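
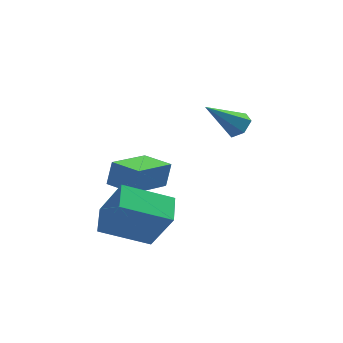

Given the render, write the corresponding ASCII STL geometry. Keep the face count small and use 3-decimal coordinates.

solid 
facet normal -0.443 0.295 -0.847
outer loop
vertex -0.593 -0.576 -1.021
vertex 1.279 -0.17 -1.858
vertex -0.535 -1.746 -1.459
endloop
endfacet
facet normal -0.896 -0.194 0.400
outer loop
vertex 0.341 -2.33 0.218
vertex -0.593 -0.576 -1.021
vertex -0.535 -1.746 -1.459
endloop
endfacet
facet normal -0.443 0.295 -0.847
outer loop
vertex -0.535 -1.746 -1.459
vertex 1.279 -0.17 -1.858
vertex 1.337 -1.34 -2.296
endloop
endfacet
facet normal 0.046 -0.936 -0.350
outer loop
vertex 1.337 -1.34 -2.296
vertex 0.341 -2.33 0.218
vertex -0.535 -1.746 -1.459
endloop
endfacet
facet normal -0.046 0.936 0.350
outer loop
vertex -0.593 -0.576 -1.021
vertex 2.155 -0.754 -0.181
vertex 1.279 -0.17 -1.858
endloop
endfacet
facet normal -0.896 -0.194 0.400
outer loop
vertex 0.283 -1.16 0.656
vertex -0.593 -0.576 -1.021
vertex 0.341 -2.33 0.218
endloop
endfacet
facet normal -0.046 0.936 0.350
outer loop
vertex 0.283 -1.16 0.656
vertex 2.155 -0.754 -0.181
vertex -0.593 -0.576 -1.021
endloop
endfacet
facet normal 0.896 0.194 -0.400
outer loop
vertex 1.279 -0.17 -1.858
vertex 2.155 -0.754 -0.181
vertex 1.337 -1.34 -2.296
endloop
endfacet
facet normal 0.046 -0.936 -0.350
outer loop
vertex 2.213 -1.924 -0.619
vertex 0.341 -2.33 0.218
vertex 1.337 -1.34 -2.296
endloop
endfacet
facet normal 0.896 0.194 -0.400
outer loop
vertex 1.337 -1.34 -2.296
vertex 2.155 -0.754 -0.181
vertex 2.213 -1.924 -0.619
endloop
endfacet
facet normal 0.443 -0.295 0.847
outer loop
vertex 2.213 -1.924 -0.619
vertex 0.283 -1.16 0.656
vertex 0.341 -2.33 0.218
endloop
endfacet
facet normal 0.443 -0.295 0.847
outer loop
vertex 2.155 -0.754 -0.181
vertex 0.283 -1.16 0.656
vertex 2.213 -1.924 -0.619
endloop
endfacet
facet normal 0.661 0.329 -0.674
outer loop
vertex 4.53 1.641 2.999
vertex 4.292 1.254 2.577
vertex 4.065 1.828 2.634
endloop
endfacet
facet normal -0.181 0.763 0.621
outer loop
vertex 4.53 1.641 2.999
vertex 4.065 1.828 2.634
vertex 3.108 0.666 3.783
endloop
endfacet
facet normal 0.662 0.329 -0.673
outer loop
vertex 4.065 1.828 2.634
vertex 4.292 1.254 2.577
vertex 3.828 1.441 2.212
endloop
endfacet
facet normal -0.808 0.584 -0.082
outer loop
vertex 4.065 1.828 2.634
vertex 3.828 1.441 2.212
vertex 3.108 0.666 3.783
endloop
endfacet
facet normal 0.662 0.329 -0.673
outer loop
vertex 3.828 1.441 2.212
vertex 4.292 1.254 2.577
vertex 4.055 0.867 2.155
endloop
endfacet
facet normal -0.817 -0.272 -0.509
outer loop
vertex 3.828 1.441 2.212
vertex 4.055 0.867 2.155
vertex 3.108 0.666 3.783
endloop
endfacet
facet normal 0.662 0.329 -0.673
outer loop
vertex 4.055 0.867 2.155
vertex 4.292 1.254 2.577
vertex 4.519 0.68 2.52
endloop
endfacet
facet normal -0.200 -0.952 -0.234
outer loop
vertex 4.055 0.867 2.155
vertex 4.519 0.68 2.52
vertex 3.108 0.666 3.783
endloop
endfacet
facet normal 0.661 0.329 -0.674
outer loop
vertex 4.519 0.68 2.52
vertex 4.292 1.254 2.577
vertex 4.757 1.067 2.942
endloop
endfacet
facet normal 0.427 -0.773 0.468
outer loop
vertex 4.519 0.68 2.52
vertex 4.757 1.067 2.942
vertex 3.108 0.666 3.783
endloop
endfacet
facet normal 0.661 0.329 -0.674
outer loop
vertex 4.757 1.067 2.942
vertex 4.292 1.254 2.577
vertex 4.53 1.641 2.999
endloop
endfacet
facet normal 0.437 0.084 0.896
outer loop
vertex 4.757 1.067 2.942
vertex 4.53 1.641 2.999
vertex 3.108 0.666 3.783
endloop
endfacet
facet normal -0.508 -0.823 0.255
outer loop
vertex 0.678 0.884 0.202
vertex -0.394 1.562 0.254
vertex 0.494 0.671 -0.851
endloop
endfacet
facet normal 0.845 -0.533 -0.040
outer loop
vertex 1.534 2.358 -1.374
vertex 0.678 0.884 0.202
vertex 0.494 0.671 -0.851
endloop
endfacet
facet normal -0.508 -0.823 0.256
outer loop
vertex 0.494 0.671 -0.851
vertex -0.394 1.562 0.254
vertex -0.579 1.349 -0.799
endloop
endfacet
facet normal -0.170 -0.195 -0.966
outer loop
vertex -0.579 1.349 -0.799
vertex 1.534 2.358 -1.374
vertex 0.494 0.671 -0.851
endloop
endfacet
facet normal 0.170 0.195 0.966
outer loop
vertex 0.678 0.884 0.202
vertex 0.646 3.249 -0.269
vertex -0.394 1.562 0.254
endloop
endfacet
facet normal 0.845 -0.534 -0.040
outer loop
vertex 1.719 2.571 -0.321
vertex 0.678 0.884 0.202
vertex 1.534 2.358 -1.374
endloop
endfacet
facet normal 0.170 0.195 0.966
outer loop
vertex 1.719 2.571 -0.321
vertex 0.646 3.249 -0.269
vertex 0.678 0.884 0.202
endloop
endfacet
facet normal -0.845 0.533 0.041
outer loop
vertex -0.394 1.562 0.254
vertex 0.646 3.249 -0.269
vertex -0.579 1.349 -0.799
endloop
endfacet
facet normal -0.170 -0.195 -0.966
outer loop
vertex 0.462 3.036 -1.322
vertex 1.534 2.358 -1.374
vertex -0.579 1.349 -0.799
endloop
endfacet
facet normal -0.845 0.534 0.040
outer loop
vertex -0.579 1.349 -0.799
vertex 0.646 3.249 -0.269
vertex 0.462 3.036 -1.322
endloop
endfacet
facet normal 0.508 0.823 -0.256
outer loop
vertex 0.462 3.036 -1.322
vertex 1.719 2.571 -0.321
vertex 1.534 2.358 -1.374
endloop
endfacet
facet normal 0.508 0.823 -0.255
outer loop
vertex 0.646 3.249 -0.269
vertex 1.719 2.571 -0.321
vertex 0.462 3.036 -1.322
endloop
endfacet

endsolid


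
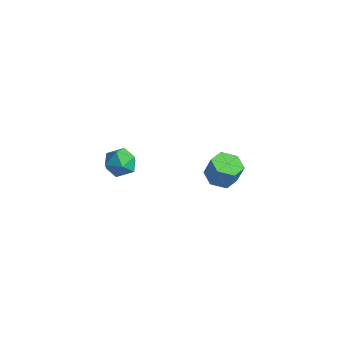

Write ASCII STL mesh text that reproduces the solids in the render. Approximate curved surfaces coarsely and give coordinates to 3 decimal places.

solid 
facet normal -0.407 0.912 -0.055
outer loop
vertex 1.116 -1.522 2.63
vertex 0.38 -1.859 2.496
vertex 0.626 -1.703 3.262
endloop
endfacet
facet normal 0.157 0.911 0.383
outer loop
vertex 1.116 -1.522 2.63
vertex 0.626 -1.703 3.262
vertex 1.43 -1.861 3.308
endloop
endfacet
facet normal 0.724 0.689 0.009
outer loop
vertex 1.116 -1.522 2.63
vertex 1.43 -1.861 3.308
vertex 1.68 -2.114 2.569
endloop
endfacet
facet normal 0.510 0.554 -0.658
outer loop
vertex 1.116 -1.522 2.63
vertex 1.68 -2.114 2.569
vertex 1.032 -2.113 2.067
endloop
endfacet
facet normal -0.190 0.691 -0.697
outer loop
vertex 1.116 -1.522 2.63
vertex 1.032 -2.113 2.067
vertex 0.38 -1.859 2.496
endloop
endfacet
facet normal 0.034 0.436 0.899
outer loop
vertex 1.43 -1.861 3.308
vertex 0.626 -1.703 3.262
vertex 0.888 -2.407 3.593
endloop
endfacet
facet normal -0.879 0.436 0.194
outer loop
vertex 0.626 -1.703 3.262
vertex 0.38 -1.859 2.496
vertex 0.24 -2.406 3.091
endloop
endfacet
facet normal -0.526 0.080 -0.847
outer loop
vertex 0.38 -1.859 2.496
vertex 1.032 -2.113 2.067
vertex 0.49 -2.659 2.352
endloop
endfacet
facet normal 0.606 -0.142 -0.783
outer loop
vertex 1.032 -2.113 2.067
vertex 1.68 -2.114 2.569
vertex 1.294 -2.817 2.398
endloop
endfacet
facet normal 0.952 0.078 0.296
outer loop
vertex 1.68 -2.114 2.569
vertex 1.43 -1.861 3.308
vertex 1.54 -2.661 3.164
endloop
endfacet
facet normal -0.510 -0.554 0.658
outer loop
vertex 0.804 -2.998 3.03
vertex 0.888 -2.407 3.593
vertex 0.24 -2.406 3.091
endloop
endfacet
facet normal -0.724 -0.689 -0.009
outer loop
vertex 0.804 -2.998 3.03
vertex 0.24 -2.406 3.091
vertex 0.49 -2.659 2.352
endloop
endfacet
facet normal -0.157 -0.911 -0.383
outer loop
vertex 0.804 -2.998 3.03
vertex 0.49 -2.659 2.352
vertex 1.294 -2.817 2.398
endloop
endfacet
facet normal 0.407 -0.912 0.055
outer loop
vertex 0.804 -2.998 3.03
vertex 1.294 -2.817 2.398
vertex 1.54 -2.661 3.164
endloop
endfacet
facet normal 0.190 -0.691 0.697
outer loop
vertex 0.804 -2.998 3.03
vertex 1.54 -2.661 3.164
vertex 0.888 -2.407 3.593
endloop
endfacet
facet normal -0.606 0.142 0.783
outer loop
vertex 0.24 -2.406 3.091
vertex 0.888 -2.407 3.593
vertex 0.626 -1.703 3.262
endloop
endfacet
facet normal -0.952 -0.078 -0.296
outer loop
vertex 0.49 -2.659 2.352
vertex 0.24 -2.406 3.091
vertex 0.38 -1.859 2.496
endloop
endfacet
facet normal -0.034 -0.436 -0.899
outer loop
vertex 1.294 -2.817 2.398
vertex 0.49 -2.659 2.352
vertex 1.032 -2.113 2.067
endloop
endfacet
facet normal 0.879 -0.436 -0.194
outer loop
vertex 1.54 -2.661 3.164
vertex 1.294 -2.817 2.398
vertex 1.68 -2.114 2.569
endloop
endfacet
facet normal 0.526 -0.080 0.847
outer loop
vertex 0.888 -2.407 3.593
vertex 1.54 -2.661 3.164
vertex 1.43 -1.861 3.308
endloop
endfacet
facet normal -0.298 -0.104 -0.949
outer loop
vertex 2.066 3.264 -1.916
vertex 1.338 3.559 -1.72
vertex 1.927 4.061 -1.96
endloop
endfacet
facet normal 0.939 0.147 -0.310
outer loop
vertex 2.066 3.264 -1.916
vertex 1.927 4.061 -1.96
vertex 2.411 3.385 -0.815
endloop
endfacet
facet normal 0.939 0.147 -0.310
outer loop
vertex 2.411 3.385 -0.815
vertex 1.927 4.061 -1.96
vertex 2.272 4.182 -0.859
endloop
endfacet
facet normal 0.296 0.104 0.949
outer loop
vertex 2.411 3.385 -0.815
vertex 2.272 4.182 -0.859
vertex 1.682 3.681 -0.62
endloop
endfacet
facet normal -0.297 -0.106 -0.949
outer loop
vertex 1.927 4.061 -1.96
vertex 1.338 3.559 -1.72
vertex 1.198 4.356 -1.765
endloop
endfacet
facet normal 0.320 0.925 -0.202
outer loop
vertex 1.927 4.061 -1.96
vertex 1.198 4.356 -1.765
vertex 2.272 4.182 -0.859
endloop
endfacet
facet normal 0.320 0.925 -0.202
outer loop
vertex 2.272 4.182 -0.859
vertex 1.198 4.356 -1.765
vertex 1.543 4.477 -0.664
endloop
endfacet
facet normal 0.296 0.104 0.949
outer loop
vertex 2.272 4.182 -0.859
vertex 1.543 4.477 -0.664
vertex 1.682 3.681 -0.62
endloop
endfacet
facet normal -0.297 -0.106 -0.949
outer loop
vertex 1.198 4.356 -1.765
vertex 1.338 3.559 -1.72
vertex 0.609 3.855 -1.525
endloop
endfacet
facet normal -0.618 0.779 0.108
outer loop
vertex 1.198 4.356 -1.765
vertex 0.609 3.855 -1.525
vertex 1.543 4.477 -0.664
endloop
endfacet
facet normal -0.618 0.779 0.108
outer loop
vertex 1.543 4.477 -0.664
vertex 0.609 3.855 -1.525
vertex 0.954 3.976 -0.424
endloop
endfacet
facet normal 0.298 0.104 0.949
outer loop
vertex 1.543 4.477 -0.664
vertex 0.954 3.976 -0.424
vertex 1.682 3.681 -0.62
endloop
endfacet
facet normal -0.296 -0.104 -0.949
outer loop
vertex 0.609 3.855 -1.525
vertex 1.338 3.559 -1.72
vertex 0.748 3.058 -1.481
endloop
endfacet
facet normal -0.939 -0.147 0.310
outer loop
vertex 0.609 3.855 -1.525
vertex 0.748 3.058 -1.481
vertex 0.954 3.976 -0.424
endloop
endfacet
facet normal -0.939 -0.147 0.310
outer loop
vertex 0.954 3.976 -0.424
vertex 0.748 3.058 -1.481
vertex 1.093 3.179 -0.38
endloop
endfacet
facet normal 0.298 0.104 0.949
outer loop
vertex 0.954 3.976 -0.424
vertex 1.093 3.179 -0.38
vertex 1.682 3.681 -0.62
endloop
endfacet
facet normal -0.296 -0.104 -0.949
outer loop
vertex 0.748 3.058 -1.481
vertex 1.338 3.559 -1.72
vertex 1.477 2.763 -1.676
endloop
endfacet
facet normal -0.320 -0.925 0.202
outer loop
vertex 0.748 3.058 -1.481
vertex 1.477 2.763 -1.676
vertex 1.093 3.179 -0.38
endloop
endfacet
facet normal -0.320 -0.925 0.202
outer loop
vertex 1.093 3.179 -0.38
vertex 1.477 2.763 -1.676
vertex 1.822 2.884 -0.575
endloop
endfacet
facet normal 0.297 0.106 0.949
outer loop
vertex 1.093 3.179 -0.38
vertex 1.822 2.884 -0.575
vertex 1.682 3.681 -0.62
endloop
endfacet
facet normal -0.298 -0.104 -0.949
outer loop
vertex 1.477 2.763 -1.676
vertex 1.338 3.559 -1.72
vertex 2.066 3.264 -1.916
endloop
endfacet
facet normal 0.618 -0.779 -0.108
outer loop
vertex 1.477 2.763 -1.676
vertex 2.066 3.264 -1.916
vertex 1.822 2.884 -0.575
endloop
endfacet
facet normal 0.618 -0.779 -0.108
outer loop
vertex 1.822 2.884 -0.575
vertex 2.066 3.264 -1.916
vertex 2.411 3.385 -0.815
endloop
endfacet
facet normal 0.297 0.106 0.949
outer loop
vertex 1.822 2.884 -0.575
vertex 2.411 3.385 -0.815
vertex 1.682 3.681 -0.62
endloop
endfacet

endsolid


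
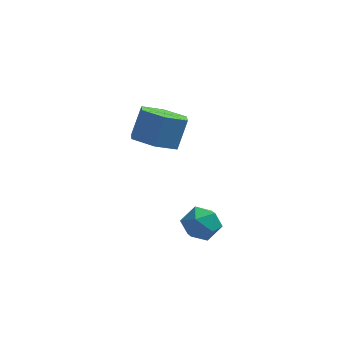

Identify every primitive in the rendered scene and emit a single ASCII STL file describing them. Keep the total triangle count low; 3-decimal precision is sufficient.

solid 
facet normal -0.218 0.894 0.391
outer loop
vertex -1.53 -3.07 -3.619
vertex -1.326 -3.355 -2.854
vertex -0.74 -2.999 -3.341
endloop
endfacet
facet normal 0.013 0.960 -0.281
outer loop
vertex -1.53 -3.07 -3.619
vertex -0.74 -2.999 -3.341
vertex -0.886 -3.23 -4.136
endloop
endfacet
facet normal -0.419 0.577 -0.701
outer loop
vertex -1.53 -3.07 -3.619
vertex -0.886 -3.23 -4.136
vertex -1.564 -3.729 -4.141
endloop
endfacet
facet normal -0.917 0.276 -0.288
outer loop
vertex -1.53 -3.07 -3.619
vertex -1.564 -3.729 -4.141
vertex -1.836 -3.806 -3.349
endloop
endfacet
facet normal -0.792 0.471 0.387
outer loop
vertex -1.53 -3.07 -3.619
vertex -1.836 -3.806 -3.349
vertex -1.326 -3.355 -2.854
endloop
endfacet
facet normal 0.666 0.675 -0.318
outer loop
vertex -0.886 -3.23 -4.136
vertex -0.74 -2.999 -3.341
vertex -0.284 -3.614 -3.691
endloop
endfacet
facet normal 0.293 0.569 0.768
outer loop
vertex -0.74 -2.999 -3.341
vertex -1.326 -3.355 -2.854
vertex -0.556 -3.691 -2.899
endloop
endfacet
facet normal -0.637 -0.116 0.762
outer loop
vertex -1.326 -3.355 -2.854
vertex -1.836 -3.806 -3.349
vertex -1.234 -4.19 -2.904
endloop
endfacet
facet normal -0.838 -0.434 -0.330
outer loop
vertex -1.836 -3.806 -3.349
vertex -1.564 -3.729 -4.141
vertex -1.38 -4.421 -3.699
endloop
endfacet
facet normal -0.034 0.056 -0.998
outer loop
vertex -1.564 -3.729 -4.141
vertex -0.886 -3.23 -4.136
vertex -0.794 -4.065 -4.186
endloop
endfacet
facet normal 0.917 -0.276 0.288
outer loop
vertex -0.59 -4.35 -3.421
vertex -0.284 -3.614 -3.691
vertex -0.556 -3.691 -2.899
endloop
endfacet
facet normal 0.419 -0.577 0.701
outer loop
vertex -0.59 -4.35 -3.421
vertex -0.556 -3.691 -2.899
vertex -1.234 -4.19 -2.904
endloop
endfacet
facet normal -0.013 -0.960 0.281
outer loop
vertex -0.59 -4.35 -3.421
vertex -1.234 -4.19 -2.904
vertex -1.38 -4.421 -3.699
endloop
endfacet
facet normal 0.218 -0.894 -0.391
outer loop
vertex -0.59 -4.35 -3.421
vertex -1.38 -4.421 -3.699
vertex -0.794 -4.065 -4.186
endloop
endfacet
facet normal 0.792 -0.471 -0.387
outer loop
vertex -0.59 -4.35 -3.421
vertex -0.794 -4.065 -4.186
vertex -0.284 -3.614 -3.691
endloop
endfacet
facet normal 0.838 0.434 0.330
outer loop
vertex -0.556 -3.691 -2.899
vertex -0.284 -3.614 -3.691
vertex -0.74 -2.999 -3.341
endloop
endfacet
facet normal 0.034 -0.056 0.998
outer loop
vertex -1.234 -4.19 -2.904
vertex -0.556 -3.691 -2.899
vertex -1.326 -3.355 -2.854
endloop
endfacet
facet normal -0.666 -0.675 0.318
outer loop
vertex -1.38 -4.421 -3.699
vertex -1.234 -4.19 -2.904
vertex -1.836 -3.806 -3.349
endloop
endfacet
facet normal -0.293 -0.569 -0.768
outer loop
vertex -0.794 -4.065 -4.186
vertex -1.38 -4.421 -3.699
vertex -1.564 -3.729 -4.141
endloop
endfacet
facet normal 0.637 0.116 -0.762
outer loop
vertex -0.284 -3.614 -3.691
vertex -0.794 -4.065 -4.186
vertex -0.886 -3.23 -4.136
endloop
endfacet
facet normal -0.234 -0.445 -0.864
outer loop
vertex -2.459 0.833 -2.578
vertex -3.278 0.352 -2.108
vertex -3.411 1.301 -2.561
endloop
endfacet
facet normal 0.374 0.779 -0.503
outer loop
vertex -2.459 0.833 -2.578
vertex -3.411 1.301 -2.561
vertex -2.124 1.47 -1.343
endloop
endfacet
facet normal 0.373 0.780 -0.503
outer loop
vertex -2.124 1.47 -1.343
vertex -3.411 1.301 -2.561
vertex -3.075 1.937 -1.325
endloop
endfacet
facet normal 0.235 0.445 0.864
outer loop
vertex -2.124 1.47 -1.343
vertex -3.075 1.937 -1.325
vertex -2.942 0.988 -0.872
endloop
endfacet
facet normal -0.235 -0.445 -0.864
outer loop
vertex -3.411 1.301 -2.561
vertex -3.278 0.352 -2.108
vertex -4.229 0.819 -2.09
endloop
endfacet
facet normal -0.591 0.771 -0.236
outer loop
vertex -3.411 1.301 -2.561
vertex -4.229 0.819 -2.09
vertex -3.075 1.937 -1.325
endloop
endfacet
facet normal -0.590 0.772 -0.238
outer loop
vertex -3.075 1.937 -1.325
vertex -4.229 0.819 -2.09
vertex -3.894 1.456 -0.855
endloop
endfacet
facet normal 0.234 0.445 0.864
outer loop
vertex -3.075 1.937 -1.325
vertex -3.894 1.456 -0.855
vertex -2.942 0.988 -0.872
endloop
endfacet
facet normal -0.235 -0.445 -0.864
outer loop
vertex -4.229 0.819 -2.09
vertex -3.278 0.352 -2.108
vertex -4.096 -0.13 -1.637
endloop
endfacet
facet normal -0.964 -0.008 0.266
outer loop
vertex -4.229 0.819 -2.09
vertex -4.096 -0.13 -1.637
vertex -3.894 1.456 -0.855
endloop
endfacet
facet normal -0.964 -0.008 0.266
outer loop
vertex -3.894 1.456 -0.855
vertex -4.096 -0.13 -1.637
vertex -3.761 0.507 -0.402
endloop
endfacet
facet normal 0.234 0.445 0.864
outer loop
vertex -3.894 1.456 -0.855
vertex -3.761 0.507 -0.402
vertex -2.942 0.988 -0.872
endloop
endfacet
facet normal -0.235 -0.445 -0.864
outer loop
vertex -4.096 -0.13 -1.637
vertex -3.278 0.352 -2.108
vertex -3.145 -0.597 -1.655
endloop
endfacet
facet normal -0.373 -0.779 0.503
outer loop
vertex -4.096 -0.13 -1.637
vertex -3.145 -0.597 -1.655
vertex -3.761 0.507 -0.402
endloop
endfacet
facet normal -0.374 -0.779 0.503
outer loop
vertex -3.761 0.507 -0.402
vertex -3.145 -0.597 -1.655
vertex -2.809 0.039 -0.419
endloop
endfacet
facet normal 0.234 0.445 0.864
outer loop
vertex -3.761 0.507 -0.402
vertex -2.809 0.039 -0.419
vertex -2.942 0.988 -0.872
endloop
endfacet
facet normal -0.234 -0.445 -0.864
outer loop
vertex -3.145 -0.597 -1.655
vertex -3.278 0.352 -2.108
vertex -2.326 -0.116 -2.125
endloop
endfacet
facet normal 0.590 -0.772 0.237
outer loop
vertex -3.145 -0.597 -1.655
vertex -2.326 -0.116 -2.125
vertex -2.809 0.039 -0.419
endloop
endfacet
facet normal 0.591 -0.771 0.237
outer loop
vertex -2.809 0.039 -0.419
vertex -2.326 -0.116 -2.125
vertex -1.991 0.521 -0.89
endloop
endfacet
facet normal 0.235 0.445 0.864
outer loop
vertex -2.809 0.039 -0.419
vertex -1.991 0.521 -0.89
vertex -2.942 0.988 -0.872
endloop
endfacet
facet normal -0.234 -0.445 -0.864
outer loop
vertex -2.326 -0.116 -2.125
vertex -3.278 0.352 -2.108
vertex -2.459 0.833 -2.578
endloop
endfacet
facet normal 0.964 0.008 -0.266
outer loop
vertex -2.326 -0.116 -2.125
vertex -2.459 0.833 -2.578
vertex -1.991 0.521 -0.89
endloop
endfacet
facet normal 0.964 0.008 -0.266
outer loop
vertex -1.991 0.521 -0.89
vertex -2.459 0.833 -2.578
vertex -2.124 1.47 -1.343
endloop
endfacet
facet normal 0.235 0.445 0.864
outer loop
vertex -1.991 0.521 -0.89
vertex -2.124 1.47 -1.343
vertex -2.942 0.988 -0.872
endloop
endfacet

endsolid


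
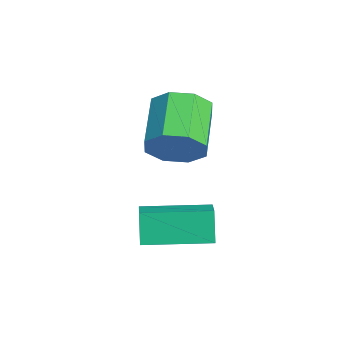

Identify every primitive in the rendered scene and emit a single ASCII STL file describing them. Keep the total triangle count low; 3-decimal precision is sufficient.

solid 
facet normal -0.912 0.121 -0.391
outer loop
vertex 1.143 2.29 -1.299
vertex 1.394 4.294 -1.267
vertex 1.568 2.252 -2.302
endloop
endfacet
facet normal -0.124 -0.992 -0.015
outer loop
vertex 2.526 2.126 -1.893
vertex 1.143 2.29 -1.299
vertex 1.568 2.252 -2.302
endloop
endfacet
facet normal -0.913 0.120 -0.390
outer loop
vertex 1.568 2.252 -2.302
vertex 1.394 4.294 -1.267
vertex 1.818 4.257 -2.271
endloop
endfacet
facet normal 0.389 -0.034 -0.921
outer loop
vertex 1.818 4.257 -2.271
vertex 2.526 2.126 -1.893
vertex 1.568 2.252 -2.302
endloop
endfacet
facet normal -0.389 0.034 0.921
outer loop
vertex 1.143 2.29 -1.299
vertex 2.352 4.168 -0.858
vertex 1.394 4.294 -1.267
endloop
endfacet
facet normal -0.125 -0.992 -0.016
outer loop
vertex 2.102 2.163 -0.889
vertex 1.143 2.29 -1.299
vertex 2.526 2.126 -1.893
endloop
endfacet
facet normal -0.389 0.034 0.921
outer loop
vertex 2.102 2.163 -0.889
vertex 2.352 4.168 -0.858
vertex 1.143 2.29 -1.299
endloop
endfacet
facet normal 0.124 0.992 0.016
outer loop
vertex 1.394 4.294 -1.267
vertex 2.352 4.168 -0.858
vertex 1.818 4.257 -2.271
endloop
endfacet
facet normal 0.389 -0.034 -0.921
outer loop
vertex 2.777 4.13 -1.861
vertex 2.526 2.126 -1.893
vertex 1.818 4.257 -2.271
endloop
endfacet
facet normal 0.125 0.992 0.015
outer loop
vertex 1.818 4.257 -2.271
vertex 2.352 4.168 -0.858
vertex 2.777 4.13 -1.861
endloop
endfacet
facet normal 0.913 -0.121 0.390
outer loop
vertex 2.777 4.13 -1.861
vertex 2.102 2.163 -0.889
vertex 2.526 2.126 -1.893
endloop
endfacet
facet normal 0.912 -0.120 0.391
outer loop
vertex 2.352 4.168 -0.858
vertex 2.102 2.163 -0.889
vertex 2.777 4.13 -1.861
endloop
endfacet
facet normal 0.858 -0.236 -0.455
outer loop
vertex 1.145 2.951 1.505
vertex 0.847 3.355 0.734
vertex 1.316 3.633 1.474
endloop
endfacet
facet normal 0.452 -0.073 0.889
outer loop
vertex 1.145 2.951 1.505
vertex 1.316 3.633 1.474
vertex -0.348 3.362 2.297
endloop
endfacet
facet normal 0.452 -0.074 0.889
outer loop
vertex -0.348 3.362 2.297
vertex 1.316 3.633 1.474
vertex -0.177 4.044 2.267
endloop
endfacet
facet normal -0.858 0.235 0.456
outer loop
vertex -0.348 3.362 2.297
vertex -0.177 4.044 2.267
vertex -0.647 3.765 1.526
endloop
endfacet
facet normal 0.858 -0.237 -0.455
outer loop
vertex 1.316 3.633 1.474
vertex 0.847 3.355 0.734
vertex 1.213 4.152 1.009
endloop
endfacet
facet normal 0.492 0.633 0.598
outer loop
vertex 1.316 3.633 1.474
vertex 1.213 4.152 1.009
vertex -0.177 4.044 2.267
endloop
endfacet
facet normal 0.491 0.634 0.597
outer loop
vertex -0.177 4.044 2.267
vertex 1.213 4.152 1.009
vertex -0.281 4.563 1.802
endloop
endfacet
facet normal -0.858 0.236 0.456
outer loop
vertex -0.177 4.044 2.267
vertex -0.281 4.563 1.802
vertex -0.647 3.765 1.526
endloop
endfacet
facet normal 0.858 -0.236 -0.457
outer loop
vertex 1.213 4.152 1.009
vertex 0.847 3.355 0.734
vertex 0.894 4.204 0.383
endloop
endfacet
facet normal 0.243 0.969 -0.044
outer loop
vertex 1.213 4.152 1.009
vertex 0.894 4.204 0.383
vertex -0.281 4.563 1.802
endloop
endfacet
facet normal 0.244 0.969 -0.043
outer loop
vertex -0.281 4.563 1.802
vertex 0.894 4.204 0.383
vertex -0.599 4.615 1.176
endloop
endfacet
facet normal -0.858 0.236 0.456
outer loop
vertex -0.281 4.563 1.802
vertex -0.599 4.615 1.176
vertex -0.647 3.765 1.526
endloop
endfacet
facet normal 0.858 -0.236 -0.456
outer loop
vertex 0.894 4.204 0.383
vertex 0.847 3.355 0.734
vertex 0.548 3.758 -0.037
endloop
endfacet
facet normal -0.148 0.736 -0.660
outer loop
vertex 0.894 4.204 0.383
vertex 0.548 3.758 -0.037
vertex -0.599 4.615 1.176
endloop
endfacet
facet normal -0.147 0.737 -0.660
outer loop
vertex -0.599 4.615 1.176
vertex 0.548 3.758 -0.037
vertex -0.945 4.169 0.755
endloop
endfacet
facet normal -0.858 0.236 0.455
outer loop
vertex -0.599 4.615 1.176
vertex -0.945 4.169 0.755
vertex -0.647 3.765 1.526
endloop
endfacet
facet normal 0.858 -0.235 -0.456
outer loop
vertex 0.548 3.758 -0.037
vertex 0.847 3.355 0.734
vertex 0.377 3.076 -0.007
endloop
endfacet
facet normal -0.451 0.074 -0.889
outer loop
vertex 0.548 3.758 -0.037
vertex 0.377 3.076 -0.007
vertex -0.945 4.169 0.755
endloop
endfacet
facet normal -0.452 0.073 -0.889
outer loop
vertex -0.945 4.169 0.755
vertex 0.377 3.076 -0.007
vertex -1.116 3.487 0.786
endloop
endfacet
facet normal -0.858 0.236 0.455
outer loop
vertex -0.945 4.169 0.755
vertex -1.116 3.487 0.786
vertex -0.647 3.765 1.526
endloop
endfacet
facet normal 0.858 -0.236 -0.456
outer loop
vertex 0.377 3.076 -0.007
vertex 0.847 3.355 0.734
vertex 0.481 2.557 0.458
endloop
endfacet
facet normal -0.492 -0.634 -0.597
outer loop
vertex 0.377 3.076 -0.007
vertex 0.481 2.557 0.458
vertex -1.116 3.487 0.786
endloop
endfacet
facet normal -0.492 -0.633 -0.598
outer loop
vertex -1.116 3.487 0.786
vertex 0.481 2.557 0.458
vertex -1.013 2.968 1.251
endloop
endfacet
facet normal -0.858 0.237 0.455
outer loop
vertex -1.116 3.487 0.786
vertex -1.013 2.968 1.251
vertex -0.647 3.765 1.526
endloop
endfacet
facet normal 0.858 -0.236 -0.456
outer loop
vertex 0.481 2.557 0.458
vertex 0.847 3.355 0.734
vertex 0.799 2.505 1.084
endloop
endfacet
facet normal -0.244 -0.969 0.043
outer loop
vertex 0.481 2.557 0.458
vertex 0.799 2.505 1.084
vertex -1.013 2.968 1.251
endloop
endfacet
facet normal -0.244 -0.969 0.044
outer loop
vertex -1.013 2.968 1.251
vertex 0.799 2.505 1.084
vertex -0.694 2.916 1.877
endloop
endfacet
facet normal -0.858 0.236 0.457
outer loop
vertex -1.013 2.968 1.251
vertex -0.694 2.916 1.877
vertex -0.647 3.765 1.526
endloop
endfacet
facet normal 0.858 -0.236 -0.455
outer loop
vertex 0.799 2.505 1.084
vertex 0.847 3.355 0.734
vertex 1.145 2.951 1.505
endloop
endfacet
facet normal 0.147 -0.737 0.660
outer loop
vertex 0.799 2.505 1.084
vertex 1.145 2.951 1.505
vertex -0.694 2.916 1.877
endloop
endfacet
facet normal 0.148 -0.736 0.660
outer loop
vertex -0.694 2.916 1.877
vertex 1.145 2.951 1.505
vertex -0.348 3.362 2.297
endloop
endfacet
facet normal -0.858 0.236 0.456
outer loop
vertex -0.694 2.916 1.877
vertex -0.348 3.362 2.297
vertex -0.647 3.765 1.526
endloop
endfacet

endsolid


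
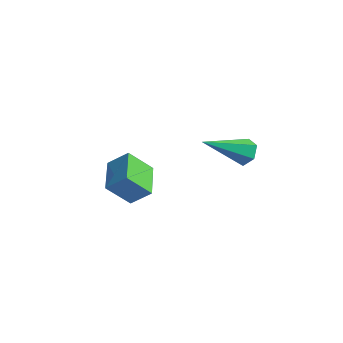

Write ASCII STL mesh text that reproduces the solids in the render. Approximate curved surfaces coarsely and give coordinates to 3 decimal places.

solid 
facet normal -0.658 -0.429 -0.619
outer loop
vertex -0.192 -1.554 2.032
vertex -1.29 -0.629 2.558
vertex 0.099 -0.695 1.128
endloop
endfacet
facet normal 0.718 -0.605 -0.344
outer loop
vertex 0.75 -0.271 1.742
vertex -0.192 -1.554 2.032
vertex 0.099 -0.695 1.128
endloop
endfacet
facet normal -0.658 -0.428 -0.619
outer loop
vertex 0.099 -0.695 1.128
vertex -1.29 -0.629 2.558
vertex -0.999 0.23 1.655
endloop
endfacet
facet normal 0.227 0.672 -0.705
outer loop
vertex -0.999 0.23 1.655
vertex 0.75 -0.271 1.742
vertex 0.099 -0.695 1.128
endloop
endfacet
facet normal -0.228 -0.671 0.705
outer loop
vertex -0.192 -1.554 2.032
vertex -0.639 -0.205 3.172
vertex -1.29 -0.629 2.558
endloop
endfacet
facet normal 0.718 -0.605 -0.344
outer loop
vertex 0.459 -1.13 2.645
vertex -0.192 -1.554 2.032
vertex 0.75 -0.271 1.742
endloop
endfacet
facet normal -0.227 -0.671 0.705
outer loop
vertex 0.459 -1.13 2.645
vertex -0.639 -0.205 3.172
vertex -0.192 -1.554 2.032
endloop
endfacet
facet normal -0.718 0.605 0.344
outer loop
vertex -1.29 -0.629 2.558
vertex -0.639 -0.205 3.172
vertex -0.999 0.23 1.655
endloop
endfacet
facet normal 0.227 0.671 -0.706
outer loop
vertex -0.348 0.654 2.268
vertex 0.75 -0.271 1.742
vertex -0.999 0.23 1.655
endloop
endfacet
facet normal -0.718 0.605 0.344
outer loop
vertex -0.999 0.23 1.655
vertex -0.639 -0.205 3.172
vertex -0.348 0.654 2.268
endloop
endfacet
facet normal 0.658 0.428 0.620
outer loop
vertex -0.348 0.654 2.268
vertex 0.459 -1.13 2.645
vertex 0.75 -0.271 1.742
endloop
endfacet
facet normal 0.658 0.429 0.619
outer loop
vertex -0.639 -0.205 3.172
vertex 0.459 -1.13 2.645
vertex -0.348 0.654 2.268
endloop
endfacet
facet normal 0.166 0.874 -0.456
outer loop
vertex 0.918 3.718 1.927
vertex 0.717 4.024 2.44
vertex 1.327 3.877 2.38
endloop
endfacet
facet normal 0.674 -0.628 -0.389
outer loop
vertex 0.918 3.718 1.927
vertex 1.327 3.877 2.38
vertex 0.383 2.256 3.36
endloop
endfacet
facet normal 0.166 0.875 -0.455
outer loop
vertex 1.327 3.877 2.38
vertex 0.717 4.024 2.44
vertex 1.125 4.182 2.893
endloop
endfacet
facet normal 0.857 -0.217 0.467
outer loop
vertex 1.327 3.877 2.38
vertex 1.125 4.182 2.893
vertex 0.383 2.256 3.36
endloop
endfacet
facet normal 0.166 0.875 -0.455
outer loop
vertex 1.125 4.182 2.893
vertex 0.717 4.024 2.44
vertex 0.516 4.329 2.953
endloop
endfacet
facet normal 0.140 0.182 0.973
outer loop
vertex 1.125 4.182 2.893
vertex 0.516 4.329 2.953
vertex 0.383 2.256 3.36
endloop
endfacet
facet normal 0.164 0.875 -0.456
outer loop
vertex 0.516 4.329 2.953
vertex 0.717 4.024 2.44
vertex 0.107 4.17 2.501
endloop
endfacet
facet normal -0.760 0.172 0.627
outer loop
vertex 0.516 4.329 2.953
vertex 0.107 4.17 2.501
vertex 0.383 2.256 3.36
endloop
endfacet
facet normal 0.164 0.875 -0.455
outer loop
vertex 0.107 4.17 2.501
vertex 0.717 4.024 2.44
vertex 0.308 3.865 1.987
endloop
endfacet
facet normal -0.944 -0.238 -0.228
outer loop
vertex 0.107 4.17 2.501
vertex 0.308 3.865 1.987
vertex 0.383 2.256 3.36
endloop
endfacet
facet normal 0.166 0.874 -0.456
outer loop
vertex 0.308 3.865 1.987
vertex 0.717 4.024 2.44
vertex 0.918 3.718 1.927
endloop
endfacet
facet normal -0.226 -0.638 -0.736
outer loop
vertex 0.308 3.865 1.987
vertex 0.918 3.718 1.927
vertex 0.383 2.256 3.36
endloop
endfacet

endsolid


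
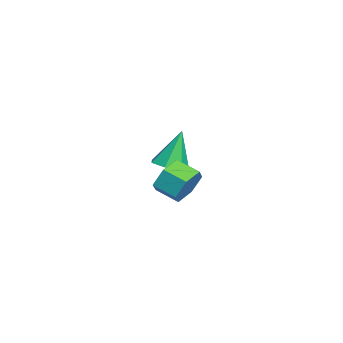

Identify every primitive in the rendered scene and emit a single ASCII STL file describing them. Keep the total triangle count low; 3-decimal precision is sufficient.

solid 
facet normal 0.461 0.800 -0.384
outer loop
vertex 3.784 3.876 0.235
vertex 3.132 3.98 -0.332
vertex 3.1 4.371 0.445
endloop
endfacet
facet normal 0.411 0.190 0.891
outer loop
vertex 3.784 3.876 0.235
vertex 3.1 4.371 0.445
vertex 3.3 3.036 0.638
endloop
endfacet
facet normal 0.411 0.190 0.891
outer loop
vertex 3.3 3.036 0.638
vertex 3.1 4.371 0.445
vertex 2.616 3.531 0.848
endloop
endfacet
facet normal -0.461 -0.800 0.384
outer loop
vertex 3.3 3.036 0.638
vertex 2.616 3.531 0.848
vertex 2.648 3.14 0.072
endloop
endfacet
facet normal 0.461 0.800 -0.384
outer loop
vertex 3.1 4.371 0.445
vertex 3.132 3.98 -0.332
vertex 2.448 4.475 -0.122
endloop
endfacet
facet normal -0.475 0.588 0.654
outer loop
vertex 3.1 4.371 0.445
vertex 2.448 4.475 -0.122
vertex 2.616 3.531 0.848
endloop
endfacet
facet normal -0.475 0.588 0.655
outer loop
vertex 2.616 3.531 0.848
vertex 2.448 4.475 -0.122
vertex 1.964 3.635 0.282
endloop
endfacet
facet normal -0.461 -0.800 0.384
outer loop
vertex 2.616 3.531 0.848
vertex 1.964 3.635 0.282
vertex 2.648 3.14 0.072
endloop
endfacet
facet normal 0.461 0.800 -0.384
outer loop
vertex 2.448 4.475 -0.122
vertex 3.132 3.98 -0.332
vertex 2.48 4.084 -0.898
endloop
endfacet
facet normal -0.887 0.397 -0.237
outer loop
vertex 2.448 4.475 -0.122
vertex 2.48 4.084 -0.898
vertex 1.964 3.635 0.282
endloop
endfacet
facet normal -0.887 0.397 -0.236
outer loop
vertex 1.964 3.635 0.282
vertex 2.48 4.084 -0.898
vertex 1.996 3.244 -0.495
endloop
endfacet
facet normal -0.461 -0.800 0.384
outer loop
vertex 1.964 3.635 0.282
vertex 1.996 3.244 -0.495
vertex 2.648 3.14 0.072
endloop
endfacet
facet normal 0.461 0.800 -0.384
outer loop
vertex 2.48 4.084 -0.898
vertex 3.132 3.98 -0.332
vertex 3.164 3.589 -1.108
endloop
endfacet
facet normal -0.411 -0.190 -0.891
outer loop
vertex 2.48 4.084 -0.898
vertex 3.164 3.589 -1.108
vertex 1.996 3.244 -0.495
endloop
endfacet
facet normal -0.411 -0.190 -0.891
outer loop
vertex 1.996 3.244 -0.495
vertex 3.164 3.589 -1.108
vertex 2.68 2.749 -0.705
endloop
endfacet
facet normal -0.461 -0.800 0.384
outer loop
vertex 1.996 3.244 -0.495
vertex 2.68 2.749 -0.705
vertex 2.648 3.14 0.072
endloop
endfacet
facet normal 0.461 0.800 -0.384
outer loop
vertex 3.164 3.589 -1.108
vertex 3.132 3.98 -0.332
vertex 3.816 3.485 -0.542
endloop
endfacet
facet normal 0.475 -0.588 -0.655
outer loop
vertex 3.164 3.589 -1.108
vertex 3.816 3.485 -0.542
vertex 2.68 2.749 -0.705
endloop
endfacet
facet normal 0.475 -0.588 -0.654
outer loop
vertex 2.68 2.749 -0.705
vertex 3.816 3.485 -0.542
vertex 3.332 2.645 -0.138
endloop
endfacet
facet normal -0.461 -0.800 0.384
outer loop
vertex 2.68 2.749 -0.705
vertex 3.332 2.645 -0.138
vertex 2.648 3.14 0.072
endloop
endfacet
facet normal 0.461 0.800 -0.384
outer loop
vertex 3.816 3.485 -0.542
vertex 3.132 3.98 -0.332
vertex 3.784 3.876 0.235
endloop
endfacet
facet normal 0.887 -0.397 0.236
outer loop
vertex 3.816 3.485 -0.542
vertex 3.784 3.876 0.235
vertex 3.332 2.645 -0.138
endloop
endfacet
facet normal 0.887 -0.397 0.237
outer loop
vertex 3.332 2.645 -0.138
vertex 3.784 3.876 0.235
vertex 3.3 3.036 0.638
endloop
endfacet
facet normal -0.461 -0.800 0.384
outer loop
vertex 3.332 2.645 -0.138
vertex 3.3 3.036 0.638
vertex 2.648 3.14 0.072
endloop
endfacet
facet normal 0.221 -0.271 -0.937
outer loop
vertex -1.09 3.061 -1.247
vertex -1.846 3.239 -1.477
vertex -1.196 3.722 -1.463
endloop
endfacet
facet normal 0.816 0.294 0.498
outer loop
vertex -1.09 3.061 -1.247
vertex -1.196 3.722 -1.463
vertex -2.254 3.741 0.257
endloop
endfacet
facet normal 0.221 -0.270 -0.937
outer loop
vertex -1.196 3.722 -1.463
vertex -1.846 3.239 -1.477
vertex -1.791 4.019 -1.689
endloop
endfacet
facet normal 0.369 0.904 0.217
outer loop
vertex -1.196 3.722 -1.463
vertex -1.791 4.019 -1.689
vertex -2.254 3.741 0.257
endloop
endfacet
facet normal 0.220 -0.270 -0.937
outer loop
vertex -1.791 4.019 -1.689
vertex -1.846 3.239 -1.477
vertex -2.428 3.729 -1.755
endloop
endfacet
facet normal -0.417 0.908 0.031
outer loop
vertex -1.791 4.019 -1.689
vertex -2.428 3.729 -1.755
vertex -2.254 3.741 0.257
endloop
endfacet
facet normal 0.219 -0.271 -0.937
outer loop
vertex -2.428 3.729 -1.755
vertex -1.846 3.239 -1.477
vertex -2.627 3.07 -1.611
endloop
endfacet
facet normal -0.949 0.304 0.080
outer loop
vertex -2.428 3.729 -1.755
vertex -2.627 3.07 -1.611
vertex -2.254 3.741 0.257
endloop
endfacet
facet normal 0.220 -0.272 -0.937
outer loop
vertex -2.627 3.07 -1.611
vertex -1.846 3.239 -1.477
vertex -2.238 2.539 -1.366
endloop
endfacet
facet normal -0.828 -0.455 0.329
outer loop
vertex -2.627 3.07 -1.611
vertex -2.238 2.539 -1.366
vertex -2.254 3.741 0.257
endloop
endfacet
facet normal 0.220 -0.272 -0.937
outer loop
vertex -2.238 2.539 -1.366
vertex -1.846 3.239 -1.477
vertex -1.554 2.535 -1.204
endloop
endfacet
facet normal -0.144 -0.796 0.588
outer loop
vertex -2.238 2.539 -1.366
vertex -1.554 2.535 -1.204
vertex -2.254 3.741 0.257
endloop
endfacet
facet normal 0.221 -0.272 -0.937
outer loop
vertex -1.554 2.535 -1.204
vertex -1.846 3.239 -1.477
vertex -1.09 3.061 -1.247
endloop
endfacet
facet normal 0.587 -0.463 0.664
outer loop
vertex -1.554 2.535 -1.204
vertex -1.09 3.061 -1.247
vertex -2.254 3.741 0.257
endloop
endfacet

endsolid


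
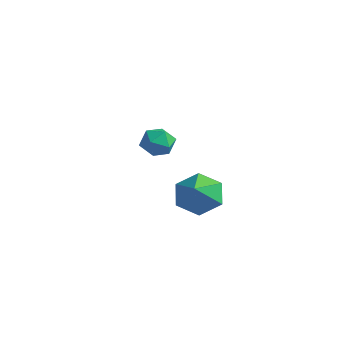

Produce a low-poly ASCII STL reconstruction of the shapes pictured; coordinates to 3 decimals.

solid 
facet normal -0.098 0.988 0.119
outer loop
vertex -2.119 4.524 3.046
vertex -2.164 4.423 3.848
vertex -1.445 4.537 3.494
endloop
endfacet
facet normal 0.291 0.838 -0.462
outer loop
vertex -2.119 4.524 3.046
vertex -1.445 4.537 3.494
vertex -1.452 4.148 2.784
endloop
endfacet
facet normal -0.107 0.434 -0.895
outer loop
vertex -2.119 4.524 3.046
vertex -1.452 4.148 2.784
vertex -2.175 3.795 2.699
endloop
endfacet
facet normal -0.740 0.335 -0.583
outer loop
vertex -2.119 4.524 3.046
vertex -2.175 3.795 2.699
vertex -2.616 3.965 3.356
endloop
endfacet
facet normal -0.734 0.677 0.044
outer loop
vertex -2.119 4.524 3.046
vertex -2.616 3.965 3.356
vertex -2.164 4.423 3.848
endloop
endfacet
facet normal 0.854 0.452 -0.256
outer loop
vertex -1.452 4.148 2.784
vertex -1.445 4.537 3.494
vertex -1.084 3.815 3.424
endloop
endfacet
facet normal 0.226 0.694 0.683
outer loop
vertex -1.445 4.537 3.494
vertex -2.164 4.423 3.848
vertex -1.525 3.985 4.081
endloop
endfacet
facet normal -0.805 0.191 0.562
outer loop
vertex -2.164 4.423 3.848
vertex -2.616 3.965 3.356
vertex -2.248 3.632 3.996
endloop
endfacet
facet normal -0.814 -0.363 -0.453
outer loop
vertex -2.616 3.965 3.356
vertex -2.175 3.795 2.699
vertex -2.255 3.243 3.286
endloop
endfacet
facet normal 0.211 -0.201 -0.957
outer loop
vertex -2.175 3.795 2.699
vertex -1.452 4.148 2.784
vertex -1.536 3.357 2.932
endloop
endfacet
facet normal 0.740 -0.335 0.583
outer loop
vertex -1.581 3.256 3.734
vertex -1.084 3.815 3.424
vertex -1.525 3.985 4.081
endloop
endfacet
facet normal 0.107 -0.434 0.895
outer loop
vertex -1.581 3.256 3.734
vertex -1.525 3.985 4.081
vertex -2.248 3.632 3.996
endloop
endfacet
facet normal -0.291 -0.838 0.462
outer loop
vertex -1.581 3.256 3.734
vertex -2.248 3.632 3.996
vertex -2.255 3.243 3.286
endloop
endfacet
facet normal 0.098 -0.988 -0.119
outer loop
vertex -1.581 3.256 3.734
vertex -2.255 3.243 3.286
vertex -1.536 3.357 2.932
endloop
endfacet
facet normal 0.734 -0.677 -0.044
outer loop
vertex -1.581 3.256 3.734
vertex -1.536 3.357 2.932
vertex -1.084 3.815 3.424
endloop
endfacet
facet normal 0.814 0.363 0.453
outer loop
vertex -1.525 3.985 4.081
vertex -1.084 3.815 3.424
vertex -1.445 4.537 3.494
endloop
endfacet
facet normal -0.211 0.201 0.957
outer loop
vertex -2.248 3.632 3.996
vertex -1.525 3.985 4.081
vertex -2.164 4.423 3.848
endloop
endfacet
facet normal -0.854 -0.452 0.256
outer loop
vertex -2.255 3.243 3.286
vertex -2.248 3.632 3.996
vertex -2.616 3.965 3.356
endloop
endfacet
facet normal -0.226 -0.694 -0.683
outer loop
vertex -1.536 3.357 2.932
vertex -2.255 3.243 3.286
vertex -2.175 3.795 2.699
endloop
endfacet
facet normal 0.805 -0.191 -0.562
outer loop
vertex -1.084 3.815 3.424
vertex -1.536 3.357 2.932
vertex -1.452 4.148 2.784
endloop
endfacet
facet normal -0.470 0.606 -0.641
outer loop
vertex 3.495 1.1 2.612
vertex 3.013 1.541 3.382
vertex 3.903 1.902 3.071
endloop
endfacet
facet normal 0.915 -0.342 -0.216
outer loop
vertex 3.495 1.1 2.612
vertex 3.903 1.902 3.071
vertex 3.727 0.619 4.358
endloop
endfacet
facet normal -0.470 0.606 -0.642
outer loop
vertex 3.903 1.902 3.071
vertex 3.013 1.541 3.382
vertex 3.42 2.343 3.841
endloop
endfacet
facet normal 0.878 0.274 0.393
outer loop
vertex 3.903 1.902 3.071
vertex 3.42 2.343 3.841
vertex 3.727 0.619 4.358
endloop
endfacet
facet normal -0.471 0.606 -0.641
outer loop
vertex 3.42 2.343 3.841
vertex 3.013 1.541 3.382
vertex 2.53 1.981 4.152
endloop
endfacet
facet normal 0.197 0.314 0.929
outer loop
vertex 3.42 2.343 3.841
vertex 2.53 1.981 4.152
vertex 3.727 0.619 4.358
endloop
endfacet
facet normal -0.470 0.606 -0.641
outer loop
vertex 2.53 1.981 4.152
vertex 3.013 1.541 3.382
vertex 2.122 1.179 3.693
endloop
endfacet
facet normal -0.446 -0.263 0.856
outer loop
vertex 2.53 1.981 4.152
vertex 2.122 1.179 3.693
vertex 3.727 0.619 4.358
endloop
endfacet
facet normal -0.470 0.606 -0.641
outer loop
vertex 2.122 1.179 3.693
vertex 3.013 1.541 3.382
vertex 2.605 0.739 2.923
endloop
endfacet
facet normal -0.409 -0.879 0.246
outer loop
vertex 2.122 1.179 3.693
vertex 2.605 0.739 2.923
vertex 3.727 0.619 4.358
endloop
endfacet
facet normal -0.470 0.606 -0.641
outer loop
vertex 2.605 0.739 2.923
vertex 3.013 1.541 3.382
vertex 3.495 1.1 2.612
endloop
endfacet
facet normal 0.271 -0.918 -0.289
outer loop
vertex 2.605 0.739 2.923
vertex 3.495 1.1 2.612
vertex 3.727 0.619 4.358
endloop
endfacet

endsolid


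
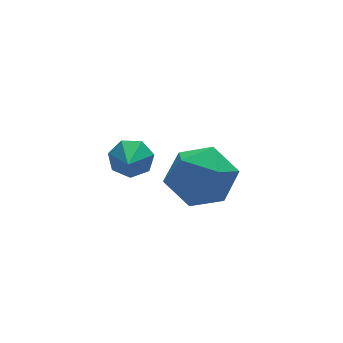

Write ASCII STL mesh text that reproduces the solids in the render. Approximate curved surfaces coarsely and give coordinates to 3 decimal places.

solid 
facet normal -0.722 0.520 0.455
outer loop
vertex 1.761 1.234 -1.245
vertex 0.962 0.585 -1.771
vertex 1.381 0.265 -0.741
endloop
endfacet
facet normal -0.133 0.498 0.857
outer loop
vertex 1.761 1.234 -1.245
vertex 1.381 0.265 -0.741
vertex 2.507 0.525 -0.717
endloop
endfacet
facet normal 0.402 0.780 0.480
outer loop
vertex 1.761 1.234 -1.245
vertex 2.507 0.525 -0.717
vertex 2.785 1.006 -1.731
endloop
endfacet
facet normal 0.144 0.977 -0.156
outer loop
vertex 1.761 1.234 -1.245
vertex 2.785 1.006 -1.731
vertex 1.831 1.042 -2.383
endloop
endfacet
facet normal -0.551 0.817 -0.172
outer loop
vertex 1.761 1.234 -1.245
vertex 1.831 1.042 -2.383
vertex 0.962 0.585 -1.771
endloop
endfacet
facet normal 0.022 -0.188 0.982
outer loop
vertex 2.507 0.525 -0.717
vertex 1.381 0.265 -0.741
vertex 2.169 -0.562 -0.917
endloop
endfacet
facet normal -0.931 -0.152 0.332
outer loop
vertex 1.381 0.265 -0.741
vertex 0.962 0.585 -1.771
vertex 1.215 -0.526 -1.569
endloop
endfacet
facet normal -0.653 0.329 -0.682
outer loop
vertex 0.962 0.585 -1.771
vertex 1.831 1.042 -2.383
vertex 1.493 -0.045 -2.583
endloop
endfacet
facet normal 0.471 0.589 -0.657
outer loop
vertex 1.831 1.042 -2.383
vertex 2.785 1.006 -1.731
vertex 2.619 0.215 -2.559
endloop
endfacet
facet normal 0.888 0.270 0.372
outer loop
vertex 2.785 1.006 -1.731
vertex 2.507 0.525 -0.717
vertex 3.038 -0.105 -1.529
endloop
endfacet
facet normal -0.144 -0.977 0.156
outer loop
vertex 2.239 -0.754 -2.055
vertex 2.169 -0.562 -0.917
vertex 1.215 -0.526 -1.569
endloop
endfacet
facet normal -0.402 -0.780 -0.480
outer loop
vertex 2.239 -0.754 -2.055
vertex 1.215 -0.526 -1.569
vertex 1.493 -0.045 -2.583
endloop
endfacet
facet normal 0.133 -0.498 -0.857
outer loop
vertex 2.239 -0.754 -2.055
vertex 1.493 -0.045 -2.583
vertex 2.619 0.215 -2.559
endloop
endfacet
facet normal 0.722 -0.520 -0.455
outer loop
vertex 2.239 -0.754 -2.055
vertex 2.619 0.215 -2.559
vertex 3.038 -0.105 -1.529
endloop
endfacet
facet normal 0.551 -0.817 0.172
outer loop
vertex 2.239 -0.754 -2.055
vertex 3.038 -0.105 -1.529
vertex 2.169 -0.562 -0.917
endloop
endfacet
facet normal -0.471 -0.589 0.657
outer loop
vertex 1.215 -0.526 -1.569
vertex 2.169 -0.562 -0.917
vertex 1.381 0.265 -0.741
endloop
endfacet
facet normal -0.888 -0.270 -0.372
outer loop
vertex 1.493 -0.045 -2.583
vertex 1.215 -0.526 -1.569
vertex 0.962 0.585 -1.771
endloop
endfacet
facet normal -0.022 0.188 -0.982
outer loop
vertex 2.619 0.215 -2.559
vertex 1.493 -0.045 -2.583
vertex 1.831 1.042 -2.383
endloop
endfacet
facet normal 0.931 0.152 -0.332
outer loop
vertex 3.038 -0.105 -1.529
vertex 2.619 0.215 -2.559
vertex 2.785 1.006 -1.731
endloop
endfacet
facet normal 0.653 -0.329 0.682
outer loop
vertex 2.169 -0.562 -0.917
vertex 3.038 -0.105 -1.529
vertex 2.507 0.525 -0.717
endloop
endfacet
facet normal 0.413 0.777 -0.474
outer loop
vertex 1.732 3.281 -3.618
vertex 1.336 3.733 -3.222
vertex 1.991 3.47 -3.082
endloop
endfacet
facet normal 0.514 -0.856 0.053
outer loop
vertex 1.732 3.281 -3.618
vertex 1.991 3.47 -3.082
vertex 0.844 2.807 -2.658
endloop
endfacet
facet normal 0.413 0.778 -0.473
outer loop
vertex 1.991 3.47 -3.082
vertex 1.336 3.733 -3.222
vertex 1.756 3.857 -2.651
endloop
endfacet
facet normal 0.531 -0.466 0.708
outer loop
vertex 1.991 3.47 -3.082
vertex 1.756 3.857 -2.651
vertex 0.844 2.807 -2.658
endloop
endfacet
facet normal 0.413 0.778 -0.473
outer loop
vertex 1.756 3.857 -2.651
vertex 1.336 3.733 -3.222
vertex 1.205 4.15 -2.65
endloop
endfacet
facet normal -0.001 -0.006 1.000
outer loop
vertex 1.756 3.857 -2.651
vertex 1.205 4.15 -2.65
vertex 0.844 2.807 -2.658
endloop
endfacet
facet normal 0.412 0.779 -0.473
outer loop
vertex 1.205 4.15 -2.65
vertex 1.336 3.733 -3.222
vertex 0.752 4.129 -3.079
endloop
endfacet
facet normal -0.681 0.179 0.710
outer loop
vertex 1.205 4.15 -2.65
vertex 0.752 4.129 -3.079
vertex 0.844 2.807 -2.658
endloop
endfacet
facet normal 0.412 0.779 -0.473
outer loop
vertex 0.752 4.129 -3.079
vertex 1.336 3.733 -3.222
vertex 0.738 3.81 -3.616
endloop
endfacet
facet normal -0.997 -0.051 0.057
outer loop
vertex 0.752 4.129 -3.079
vertex 0.738 3.81 -3.616
vertex 0.844 2.807 -2.658
endloop
endfacet
facet normal 0.412 0.779 -0.473
outer loop
vertex 0.738 3.81 -3.616
vertex 1.336 3.733 -3.222
vertex 1.175 3.433 -3.856
endloop
endfacet
facet normal -0.710 -0.524 -0.470
outer loop
vertex 0.738 3.81 -3.616
vertex 1.175 3.433 -3.856
vertex 0.844 2.807 -2.658
endloop
endfacet
facet normal 0.414 0.777 -0.473
outer loop
vertex 1.175 3.433 -3.856
vertex 1.336 3.733 -3.222
vertex 1.732 3.281 -3.618
endloop
endfacet
facet normal -0.039 -0.881 -0.471
outer loop
vertex 1.175 3.433 -3.856
vertex 1.732 3.281 -3.618
vertex 0.844 2.807 -2.658
endloop
endfacet

endsolid


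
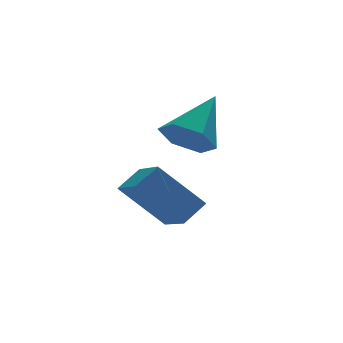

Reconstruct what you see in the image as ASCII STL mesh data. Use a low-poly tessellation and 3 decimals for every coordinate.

solid 
facet normal -0.658 -0.441 -0.610
outer loop
vertex -1.673 -1.508 -1.887
vertex -2.332 -0.916 -1.604
vertex -1.798 -0.703 -2.335
endloop
endfacet
facet normal 0.934 -0.052 -0.353
outer loop
vertex -1.673 -1.508 -1.887
vertex -1.798 -0.703 -2.335
vertex -1.028 -0.044 -0.396
endloop
endfacet
facet normal -0.659 -0.441 -0.610
outer loop
vertex -1.798 -0.703 -2.335
vertex -2.332 -0.916 -1.604
vertex -2.457 -0.111 -2.051
endloop
endfacet
facet normal 0.483 0.753 -0.448
outer loop
vertex -1.798 -0.703 -2.335
vertex -2.457 -0.111 -2.051
vertex -1.028 -0.044 -0.396
endloop
endfacet
facet normal -0.658 -0.441 -0.610
outer loop
vertex -2.457 -0.111 -2.051
vertex -2.332 -0.916 -1.604
vertex -2.991 -0.325 -1.32
endloop
endfacet
facet normal -0.203 0.970 0.136
outer loop
vertex -2.457 -0.111 -2.051
vertex -2.991 -0.325 -1.32
vertex -1.028 -0.044 -0.396
endloop
endfacet
facet normal -0.658 -0.441 -0.610
outer loop
vertex -2.991 -0.325 -1.32
vertex -2.332 -0.916 -1.604
vertex -2.866 -1.13 -0.873
endloop
endfacet
facet normal -0.438 0.384 0.813
outer loop
vertex -2.991 -0.325 -1.32
vertex -2.866 -1.13 -0.873
vertex -1.028 -0.044 -0.396
endloop
endfacet
facet normal -0.658 -0.441 -0.610
outer loop
vertex -2.866 -1.13 -0.873
vertex -2.332 -0.916 -1.604
vertex -2.207 -1.722 -1.156
endloop
endfacet
facet normal 0.013 -0.420 0.908
outer loop
vertex -2.866 -1.13 -0.873
vertex -2.207 -1.722 -1.156
vertex -1.028 -0.044 -0.396
endloop
endfacet
facet normal -0.658 -0.441 -0.610
outer loop
vertex -2.207 -1.722 -1.156
vertex -2.332 -0.916 -1.604
vertex -1.673 -1.508 -1.887
endloop
endfacet
facet normal 0.699 -0.638 0.324
outer loop
vertex -2.207 -1.722 -1.156
vertex -1.673 -1.508 -1.887
vertex -1.028 -0.044 -0.396
endloop
endfacet
facet normal -0.609 0.350 0.712
outer loop
vertex -3.232 -0.895 -2.577
vertex -3.161 0.626 -3.263
vertex -4.024 -1.115 -3.146
endloop
endfacet
facet normal -0.042 -0.911 0.410
outer loop
vertex -2.819 -1.806 -4.557
vertex -3.232 -0.895 -2.577
vertex -4.024 -1.115 -3.146
endloop
endfacet
facet normal -0.608 0.349 0.713
outer loop
vertex -4.024 -1.115 -3.146
vertex -3.161 0.626 -3.263
vertex -3.954 0.406 -3.832
endloop
endfacet
facet normal -0.792 -0.220 -0.569
outer loop
vertex -3.954 0.406 -3.832
vertex -2.819 -1.806 -4.557
vertex -4.024 -1.115 -3.146
endloop
endfacet
facet normal 0.792 0.220 0.569
outer loop
vertex -3.232 -0.895 -2.577
vertex -1.956 -0.065 -4.674
vertex -3.161 0.626 -3.263
endloop
endfacet
facet normal -0.042 -0.911 0.410
outer loop
vertex -2.026 -1.586 -3.988
vertex -3.232 -0.895 -2.577
vertex -2.819 -1.806 -4.557
endloop
endfacet
facet normal 0.792 0.220 0.569
outer loop
vertex -2.026 -1.586 -3.988
vertex -1.956 -0.065 -4.674
vertex -3.232 -0.895 -2.577
endloop
endfacet
facet normal 0.042 0.911 -0.410
outer loop
vertex -3.161 0.626 -3.263
vertex -1.956 -0.065 -4.674
vertex -3.954 0.406 -3.832
endloop
endfacet
facet normal -0.792 -0.220 -0.569
outer loop
vertex -2.748 -0.285 -5.243
vertex -2.819 -1.806 -4.557
vertex -3.954 0.406 -3.832
endloop
endfacet
facet normal 0.042 0.911 -0.410
outer loop
vertex -3.954 0.406 -3.832
vertex -1.956 -0.065 -4.674
vertex -2.748 -0.285 -5.243
endloop
endfacet
facet normal 0.608 -0.350 -0.713
outer loop
vertex -2.748 -0.285 -5.243
vertex -2.026 -1.586 -3.988
vertex -2.819 -1.806 -4.557
endloop
endfacet
facet normal 0.609 -0.349 -0.712
outer loop
vertex -1.956 -0.065 -4.674
vertex -2.026 -1.586 -3.988
vertex -2.748 -0.285 -5.243
endloop
endfacet

endsolid


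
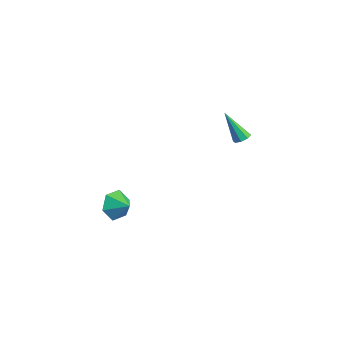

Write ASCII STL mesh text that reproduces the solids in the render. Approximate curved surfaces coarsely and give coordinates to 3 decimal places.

solid 
facet normal 0.429 0.284 -0.858
outer loop
vertex 3.856 3.653 1.372
vertex 3.382 3.605 1.119
vertex 3.638 4.004 1.379
endloop
endfacet
facet normal 0.608 0.363 0.706
outer loop
vertex 3.856 3.653 1.372
vertex 3.638 4.004 1.379
vertex 2.518 3.035 2.841
endloop
endfacet
facet normal 0.429 0.283 -0.858
outer loop
vertex 3.638 4.004 1.379
vertex 3.382 3.605 1.119
vertex 3.269 4.121 1.233
endloop
endfacet
facet normal 0.035 0.821 0.570
outer loop
vertex 3.638 4.004 1.379
vertex 3.269 4.121 1.233
vertex 2.518 3.035 2.841
endloop
endfacet
facet normal 0.431 0.284 -0.857
outer loop
vertex 3.269 4.121 1.233
vertex 3.382 3.605 1.119
vertex 2.967 3.936 1.02
endloop
endfacet
facet normal -0.618 0.754 0.221
outer loop
vertex 3.269 4.121 1.233
vertex 2.967 3.936 1.02
vertex 2.518 3.035 2.841
endloop
endfacet
facet normal 0.431 0.284 -0.857
outer loop
vertex 2.967 3.936 1.02
vertex 3.382 3.605 1.119
vertex 2.908 3.558 0.865
endloop
endfacet
facet normal -0.969 0.207 -0.136
outer loop
vertex 2.967 3.936 1.02
vertex 2.908 3.558 0.865
vertex 2.518 3.035 2.841
endloop
endfacet
facet normal 0.431 0.285 -0.856
outer loop
vertex 2.908 3.558 0.865
vertex 3.382 3.605 1.119
vertex 3.126 3.207 0.858
endloop
endfacet
facet normal -0.815 -0.500 -0.293
outer loop
vertex 2.908 3.558 0.865
vertex 3.126 3.207 0.858
vertex 2.518 3.035 2.841
endloop
endfacet
facet normal 0.430 0.286 -0.857
outer loop
vertex 3.126 3.207 0.858
vertex 3.382 3.605 1.119
vertex 3.495 3.09 1.004
endloop
endfacet
facet normal -0.241 -0.958 -0.157
outer loop
vertex 3.126 3.207 0.858
vertex 3.495 3.09 1.004
vertex 2.518 3.035 2.841
endloop
endfacet
facet normal 0.430 0.286 -0.856
outer loop
vertex 3.495 3.09 1.004
vertex 3.382 3.605 1.119
vertex 3.797 3.274 1.217
endloop
endfacet
facet normal 0.409 -0.892 0.191
outer loop
vertex 3.495 3.09 1.004
vertex 3.797 3.274 1.217
vertex 2.518 3.035 2.841
endloop
endfacet
facet normal 0.429 0.284 -0.858
outer loop
vertex 3.797 3.274 1.217
vertex 3.382 3.605 1.119
vertex 3.856 3.653 1.372
endloop
endfacet
facet normal 0.762 -0.343 0.549
outer loop
vertex 3.797 3.274 1.217
vertex 3.856 3.653 1.372
vertex 2.518 3.035 2.841
endloop
endfacet
facet normal -0.871 -0.274 -0.409
outer loop
vertex 3.106 -4.285 -2.529
vertex 2.619 -3.785 -1.827
vertex 2.873 -3.333 -2.67
endloop
endfacet
facet normal 0.884 0.151 -0.443
outer loop
vertex 3.106 -4.285 -2.529
vertex 2.873 -3.333 -2.67
vertex 3.541 -3.495 -1.393
endloop
endfacet
facet normal -0.871 -0.274 -0.409
outer loop
vertex 2.873 -3.333 -2.67
vertex 2.619 -3.785 -1.827
vertex 2.386 -2.833 -1.968
endloop
endfacet
facet normal 0.557 0.808 -0.189
outer loop
vertex 2.873 -3.333 -2.67
vertex 2.386 -2.833 -1.968
vertex 3.541 -3.495 -1.393
endloop
endfacet
facet normal -0.871 -0.274 -0.409
outer loop
vertex 2.386 -2.833 -1.968
vertex 2.619 -3.785 -1.827
vertex 2.132 -3.285 -1.125
endloop
endfacet
facet normal 0.221 0.830 0.512
outer loop
vertex 2.386 -2.833 -1.968
vertex 2.132 -3.285 -1.125
vertex 3.541 -3.495 -1.393
endloop
endfacet
facet normal -0.871 -0.273 -0.409
outer loop
vertex 2.132 -3.285 -1.125
vertex 2.619 -3.785 -1.827
vertex 2.364 -4.236 -0.983
endloop
endfacet
facet normal 0.211 0.195 0.958
outer loop
vertex 2.132 -3.285 -1.125
vertex 2.364 -4.236 -0.983
vertex 3.541 -3.495 -1.393
endloop
endfacet
facet normal -0.871 -0.273 -0.409
outer loop
vertex 2.364 -4.236 -0.983
vertex 2.619 -3.785 -1.827
vertex 2.851 -4.737 -1.685
endloop
endfacet
facet normal 0.537 -0.464 0.704
outer loop
vertex 2.364 -4.236 -0.983
vertex 2.851 -4.737 -1.685
vertex 3.541 -3.495 -1.393
endloop
endfacet
facet normal -0.871 -0.273 -0.409
outer loop
vertex 2.851 -4.737 -1.685
vertex 2.619 -3.785 -1.827
vertex 3.106 -4.285 -2.529
endloop
endfacet
facet normal 0.874 -0.486 0.004
outer loop
vertex 2.851 -4.737 -1.685
vertex 3.106 -4.285 -2.529
vertex 3.541 -3.495 -1.393
endloop
endfacet

endsolid


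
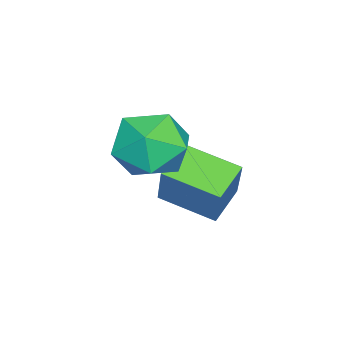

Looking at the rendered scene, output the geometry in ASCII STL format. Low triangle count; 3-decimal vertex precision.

solid 
facet normal -0.908 0.167 0.385
outer loop
vertex -3.295 3.107 -0.885
vertex -3.183 4.745 -1.33
vertex -3.974 2.76 -2.337
endloop
endfacet
facet normal -0.066 -0.963 0.261
outer loop
vertex -2.857 2.555 -2.81
vertex -3.295 3.107 -0.885
vertex -3.974 2.76 -2.337
endloop
endfacet
facet normal -0.908 0.167 0.385
outer loop
vertex -3.974 2.76 -2.337
vertex -3.183 4.745 -1.33
vertex -3.862 4.397 -2.781
endloop
endfacet
facet normal -0.414 -0.212 -0.885
outer loop
vertex -3.862 4.397 -2.781
vertex -2.857 2.555 -2.81
vertex -3.974 2.76 -2.337
endloop
endfacet
facet normal 0.414 0.212 0.885
outer loop
vertex -3.295 3.107 -0.885
vertex -2.066 4.54 -1.803
vertex -3.183 4.745 -1.33
endloop
endfacet
facet normal -0.065 -0.963 0.261
outer loop
vertex -2.178 2.903 -1.359
vertex -3.295 3.107 -0.885
vertex -2.857 2.555 -2.81
endloop
endfacet
facet normal 0.414 0.212 0.885
outer loop
vertex -2.178 2.903 -1.359
vertex -2.066 4.54 -1.803
vertex -3.295 3.107 -0.885
endloop
endfacet
facet normal 0.066 0.963 -0.262
outer loop
vertex -3.183 4.745 -1.33
vertex -2.066 4.54 -1.803
vertex -3.862 4.397 -2.781
endloop
endfacet
facet normal -0.414 -0.212 -0.885
outer loop
vertex -2.745 4.193 -3.255
vertex -2.857 2.555 -2.81
vertex -3.862 4.397 -2.781
endloop
endfacet
facet normal 0.065 0.963 -0.261
outer loop
vertex -3.862 4.397 -2.781
vertex -2.066 4.54 -1.803
vertex -2.745 4.193 -3.255
endloop
endfacet
facet normal 0.908 -0.167 -0.385
outer loop
vertex -2.745 4.193 -3.255
vertex -2.178 2.903 -1.359
vertex -2.857 2.555 -2.81
endloop
endfacet
facet normal 0.908 -0.166 -0.385
outer loop
vertex -2.066 4.54 -1.803
vertex -2.178 2.903 -1.359
vertex -2.745 4.193 -3.255
endloop
endfacet
facet normal -0.359 0.808 0.468
outer loop
vertex -2.533 3.532 0.002
vertex -2.041 3.174 0.998
vertex -1.445 3.862 0.267
endloop
endfacet
facet normal -0.233 0.947 -0.221
outer loop
vertex -2.533 3.532 0.002
vertex -1.445 3.862 0.267
vertex -1.708 3.542 -0.824
endloop
endfacet
facet normal -0.619 0.492 -0.612
outer loop
vertex -2.533 3.532 0.002
vertex -1.708 3.542 -0.824
vertex -2.467 2.657 -0.768
endloop
endfacet
facet normal -0.984 0.071 -0.166
outer loop
vertex -2.533 3.532 0.002
vertex -2.467 2.657 -0.768
vertex -2.673 2.43 0.358
endloop
endfacet
facet normal -0.823 0.267 0.502
outer loop
vertex -2.533 3.532 0.002
vertex -2.673 2.43 0.358
vertex -2.041 3.174 0.998
endloop
endfacet
facet normal 0.457 0.817 -0.350
outer loop
vertex -1.708 3.542 -0.824
vertex -1.445 3.862 0.267
vertex -0.707 3.19 -0.338
endloop
endfacet
facet normal 0.253 0.593 0.764
outer loop
vertex -1.445 3.862 0.267
vertex -2.041 3.174 0.998
vertex -0.913 2.963 0.788
endloop
endfacet
facet normal -0.498 -0.283 0.820
outer loop
vertex -2.041 3.174 0.998
vertex -2.673 2.43 0.358
vertex -1.672 2.078 0.844
endloop
endfacet
facet normal -0.758 -0.599 -0.259
outer loop
vertex -2.673 2.43 0.358
vertex -2.467 2.657 -0.768
vertex -1.935 1.758 -0.247
endloop
endfacet
facet normal -0.168 0.082 -0.982
outer loop
vertex -2.467 2.657 -0.768
vertex -1.708 3.542 -0.824
vertex -1.339 2.446 -0.978
endloop
endfacet
facet normal 0.984 -0.071 0.166
outer loop
vertex -0.847 2.088 0.018
vertex -0.707 3.19 -0.338
vertex -0.913 2.963 0.788
endloop
endfacet
facet normal 0.619 -0.492 0.612
outer loop
vertex -0.847 2.088 0.018
vertex -0.913 2.963 0.788
vertex -1.672 2.078 0.844
endloop
endfacet
facet normal 0.233 -0.947 0.221
outer loop
vertex -0.847 2.088 0.018
vertex -1.672 2.078 0.844
vertex -1.935 1.758 -0.247
endloop
endfacet
facet normal 0.359 -0.808 -0.468
outer loop
vertex -0.847 2.088 0.018
vertex -1.935 1.758 -0.247
vertex -1.339 2.446 -0.978
endloop
endfacet
facet normal 0.823 -0.267 -0.502
outer loop
vertex -0.847 2.088 0.018
vertex -1.339 2.446 -0.978
vertex -0.707 3.19 -0.338
endloop
endfacet
facet normal 0.758 0.599 0.259
outer loop
vertex -0.913 2.963 0.788
vertex -0.707 3.19 -0.338
vertex -1.445 3.862 0.267
endloop
endfacet
facet normal 0.168 -0.082 0.982
outer loop
vertex -1.672 2.078 0.844
vertex -0.913 2.963 0.788
vertex -2.041 3.174 0.998
endloop
endfacet
facet normal -0.457 -0.817 0.350
outer loop
vertex -1.935 1.758 -0.247
vertex -1.672 2.078 0.844
vertex -2.673 2.43 0.358
endloop
endfacet
facet normal -0.253 -0.593 -0.764
outer loop
vertex -1.339 2.446 -0.978
vertex -1.935 1.758 -0.247
vertex -2.467 2.657 -0.768
endloop
endfacet
facet normal 0.498 0.283 -0.820
outer loop
vertex -0.707 3.19 -0.338
vertex -1.339 2.446 -0.978
vertex -1.708 3.542 -0.824
endloop
endfacet

endsolid


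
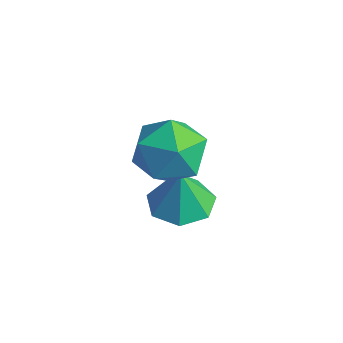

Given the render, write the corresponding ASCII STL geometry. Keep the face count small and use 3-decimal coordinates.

solid 
facet normal -0.888 0.457 -0.054
outer loop
vertex -2.977 2.755 2.847
vertex -3.271 2.317 3.97
vertex -2.7 3.413 3.861
endloop
endfacet
facet normal -0.394 0.816 -0.422
outer loop
vertex -2.977 2.755 2.847
vertex -2.7 3.413 3.861
vertex -1.88 3.329 2.934
endloop
endfacet
facet normal -0.125 0.378 -0.917
outer loop
vertex -2.977 2.755 2.847
vertex -1.88 3.329 2.934
vertex -1.945 2.18 2.469
endloop
endfacet
facet normal -0.454 -0.253 -0.855
outer loop
vertex -2.977 2.755 2.847
vertex -1.945 2.18 2.469
vertex -2.804 1.555 3.11
endloop
endfacet
facet normal -0.925 -0.204 -0.322
outer loop
vertex -2.977 2.755 2.847
vertex -2.804 1.555 3.11
vertex -3.271 2.317 3.97
endloop
endfacet
facet normal 0.133 0.991 0.027
outer loop
vertex -1.88 3.329 2.934
vertex -2.7 3.413 3.861
vertex -1.496 3.245 4.11
endloop
endfacet
facet normal -0.667 0.409 0.623
outer loop
vertex -2.7 3.413 3.861
vertex -3.271 2.317 3.97
vertex -2.355 2.62 4.751
endloop
endfacet
facet normal -0.727 -0.660 0.190
outer loop
vertex -3.271 2.317 3.97
vertex -2.804 1.555 3.11
vertex -2.42 1.471 4.286
endloop
endfacet
facet normal 0.036 -0.739 -0.673
outer loop
vertex -2.804 1.555 3.11
vertex -1.945 2.18 2.469
vertex -1.6 1.387 3.359
endloop
endfacet
facet normal 0.567 0.281 -0.774
outer loop
vertex -1.945 2.18 2.469
vertex -1.88 3.329 2.934
vertex -1.029 2.483 3.25
endloop
endfacet
facet normal 0.454 0.253 0.855
outer loop
vertex -1.323 2.045 4.373
vertex -1.496 3.245 4.11
vertex -2.355 2.62 4.751
endloop
endfacet
facet normal 0.125 -0.378 0.917
outer loop
vertex -1.323 2.045 4.373
vertex -2.355 2.62 4.751
vertex -2.42 1.471 4.286
endloop
endfacet
facet normal 0.394 -0.816 0.422
outer loop
vertex -1.323 2.045 4.373
vertex -2.42 1.471 4.286
vertex -1.6 1.387 3.359
endloop
endfacet
facet normal 0.888 -0.457 0.054
outer loop
vertex -1.323 2.045 4.373
vertex -1.6 1.387 3.359
vertex -1.029 2.483 3.25
endloop
endfacet
facet normal 0.925 0.204 0.322
outer loop
vertex -1.323 2.045 4.373
vertex -1.029 2.483 3.25
vertex -1.496 3.245 4.11
endloop
endfacet
facet normal -0.036 0.739 0.673
outer loop
vertex -2.355 2.62 4.751
vertex -1.496 3.245 4.11
vertex -2.7 3.413 3.861
endloop
endfacet
facet normal -0.567 -0.281 0.774
outer loop
vertex -2.42 1.471 4.286
vertex -2.355 2.62 4.751
vertex -3.271 2.317 3.97
endloop
endfacet
facet normal -0.133 -0.991 -0.027
outer loop
vertex -1.6 1.387 3.359
vertex -2.42 1.471 4.286
vertex -2.804 1.555 3.11
endloop
endfacet
facet normal 0.667 -0.409 -0.623
outer loop
vertex -1.029 2.483 3.25
vertex -1.6 1.387 3.359
vertex -1.945 2.18 2.469
endloop
endfacet
facet normal 0.727 0.660 -0.190
outer loop
vertex -1.496 3.245 4.11
vertex -1.029 2.483 3.25
vertex -1.88 3.329 2.934
endloop
endfacet
facet normal -0.072 0.065 -0.995
outer loop
vertex -1.742 3.543 -0.065
vertex -2.794 3.36 -0.001
vertex -2.278 4.296 0.023
endloop
endfacet
facet normal 0.724 0.455 0.519
outer loop
vertex -1.742 3.543 -0.065
vertex -2.278 4.296 0.023
vertex -2.686 3.26 1.501
endloop
endfacet
facet normal -0.072 0.065 -0.995
outer loop
vertex -2.278 4.296 0.023
vertex -2.794 3.36 -0.001
vertex -3.202 4.344 0.093
endloop
endfacet
facet normal 0.086 0.804 0.588
outer loop
vertex -2.278 4.296 0.023
vertex -3.202 4.344 0.093
vertex -2.686 3.26 1.501
endloop
endfacet
facet normal -0.071 0.066 -0.995
outer loop
vertex -3.202 4.344 0.093
vertex -2.794 3.36 -0.001
vertex -3.819 3.65 0.091
endloop
endfacet
facet normal -0.589 0.522 0.617
outer loop
vertex -3.202 4.344 0.093
vertex -3.819 3.65 0.091
vertex -2.686 3.26 1.501
endloop
endfacet
facet normal -0.071 0.065 -0.995
outer loop
vertex -3.819 3.65 0.091
vertex -2.794 3.36 -0.001
vertex -3.664 2.738 0.02
endloop
endfacet
facet normal -0.791 -0.180 0.585
outer loop
vertex -3.819 3.65 0.091
vertex -3.664 2.738 0.02
vertex -2.686 3.26 1.501
endloop
endfacet
facet normal -0.072 0.066 -0.995
outer loop
vertex -3.664 2.738 0.02
vertex -2.794 3.36 -0.001
vertex -2.853 2.293 -0.068
endloop
endfacet
facet normal -0.368 -0.773 0.516
outer loop
vertex -3.664 2.738 0.02
vertex -2.853 2.293 -0.068
vertex -2.686 3.26 1.501
endloop
endfacet
facet normal -0.071 0.066 -0.995
outer loop
vertex -2.853 2.293 -0.068
vertex -2.794 3.36 -0.001
vertex -1.998 2.652 -0.105
endloop
endfacet
facet normal 0.360 -0.811 0.461
outer loop
vertex -2.853 2.293 -0.068
vertex -1.998 2.652 -0.105
vertex -2.686 3.26 1.501
endloop
endfacet
facet normal -0.072 0.065 -0.995
outer loop
vertex -1.998 2.652 -0.105
vertex -2.794 3.36 -0.001
vertex -1.742 3.543 -0.065
endloop
endfacet
facet normal 0.846 -0.264 0.463
outer loop
vertex -1.998 2.652 -0.105
vertex -1.742 3.543 -0.065
vertex -2.686 3.26 1.501
endloop
endfacet

endsolid


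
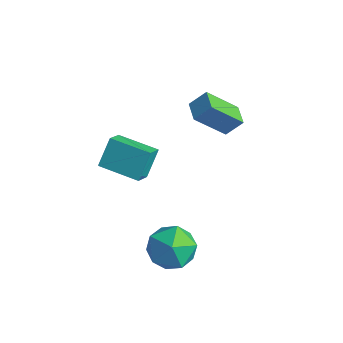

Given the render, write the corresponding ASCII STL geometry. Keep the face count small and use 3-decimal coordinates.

solid 
facet normal -0.856 0.512 0.068
outer loop
vertex -1.436 2.459 1.346
vertex -1.022 3.055 2.063
vertex -0.811 3.687 -0.034
endloop
endfacet
facet normal -0.405 -0.584 -0.703
outer loop
vertex 0.062 3.165 -0.103
vertex -1.436 2.459 1.346
vertex -0.811 3.687 -0.034
endloop
endfacet
facet normal -0.856 0.512 0.068
outer loop
vertex -0.811 3.687 -0.034
vertex -1.022 3.055 2.063
vertex -0.398 4.283 0.683
endloop
endfacet
facet normal 0.320 0.629 -0.708
outer loop
vertex -0.398 4.283 0.683
vertex 0.062 3.165 -0.103
vertex -0.811 3.687 -0.034
endloop
endfacet
facet normal -0.320 -0.629 0.708
outer loop
vertex -1.436 2.459 1.346
vertex -0.149 2.533 1.994
vertex -1.022 3.055 2.063
endloop
endfacet
facet normal -0.405 -0.585 -0.703
outer loop
vertex -0.562 1.937 1.277
vertex -1.436 2.459 1.346
vertex 0.062 3.165 -0.103
endloop
endfacet
facet normal -0.320 -0.630 0.708
outer loop
vertex -0.562 1.937 1.277
vertex -0.149 2.533 1.994
vertex -1.436 2.459 1.346
endloop
endfacet
facet normal 0.405 0.584 0.703
outer loop
vertex -1.022 3.055 2.063
vertex -0.149 2.533 1.994
vertex -0.398 4.283 0.683
endloop
endfacet
facet normal 0.320 0.629 -0.708
outer loop
vertex 0.476 3.761 0.614
vertex 0.062 3.165 -0.103
vertex -0.398 4.283 0.683
endloop
endfacet
facet normal 0.405 0.584 0.703
outer loop
vertex -0.398 4.283 0.683
vertex -0.149 2.533 1.994
vertex 0.476 3.761 0.614
endloop
endfacet
facet normal 0.856 -0.512 -0.069
outer loop
vertex 0.476 3.761 0.614
vertex -0.562 1.937 1.277
vertex 0.062 3.165 -0.103
endloop
endfacet
facet normal 0.856 -0.512 -0.068
outer loop
vertex -0.149 2.533 1.994
vertex -0.562 1.937 1.277
vertex 0.476 3.761 0.614
endloop
endfacet
facet normal -0.915 -0.384 0.121
outer loop
vertex -3.135 -1.077 -1.803
vertex -3.329 -0.24 -0.611
vertex -3.572 -0.242 -2.462
endloop
endfacet
facet normal 0.132 -0.570 -0.811
outer loop
vertex -1.851 0.48 -2.689
vertex -3.135 -1.077 -1.803
vertex -3.572 -0.242 -2.462
endloop
endfacet
facet normal -0.916 -0.384 0.121
outer loop
vertex -3.572 -0.242 -2.462
vertex -3.329 -0.24 -0.611
vertex -3.766 0.596 -1.27
endloop
endfacet
facet normal -0.380 0.726 -0.573
outer loop
vertex -3.766 0.596 -1.27
vertex -1.851 0.48 -2.689
vertex -3.572 -0.242 -2.462
endloop
endfacet
facet normal 0.380 -0.727 0.572
outer loop
vertex -3.135 -1.077 -1.803
vertex -1.608 0.482 -0.838
vertex -3.329 -0.24 -0.611
endloop
endfacet
facet normal 0.132 -0.570 -0.811
outer loop
vertex -1.414 -0.356 -2.03
vertex -3.135 -1.077 -1.803
vertex -1.851 0.48 -2.689
endloop
endfacet
facet normal 0.380 -0.727 0.573
outer loop
vertex -1.414 -0.356 -2.03
vertex -1.608 0.482 -0.838
vertex -3.135 -1.077 -1.803
endloop
endfacet
facet normal -0.132 0.570 0.811
outer loop
vertex -3.329 -0.24 -0.611
vertex -1.608 0.482 -0.838
vertex -3.766 0.596 -1.27
endloop
endfacet
facet normal -0.380 0.727 -0.572
outer loop
vertex -2.045 1.317 -1.497
vertex -1.851 0.48 -2.689
vertex -3.766 0.596 -1.27
endloop
endfacet
facet normal -0.132 0.571 0.811
outer loop
vertex -3.766 0.596 -1.27
vertex -1.608 0.482 -0.838
vertex -2.045 1.317 -1.497
endloop
endfacet
facet normal 0.916 0.384 -0.120
outer loop
vertex -2.045 1.317 -1.497
vertex -1.414 -0.356 -2.03
vertex -1.851 0.48 -2.689
endloop
endfacet
facet normal 0.915 0.384 -0.121
outer loop
vertex -1.608 0.482 -0.838
vertex -1.414 -0.356 -2.03
vertex -2.045 1.317 -1.497
endloop
endfacet
facet normal 0.216 0.803 0.556
outer loop
vertex 1.353 0.022 -3.766
vertex 1.321 -0.66 -2.768
vertex 2.359 -0.521 -3.372
endloop
endfacet
facet normal 0.502 0.860 -0.096
outer loop
vertex 1.353 0.022 -3.766
vertex 2.359 -0.521 -3.372
vertex 2.104 -0.504 -4.554
endloop
endfacet
facet normal -0.027 0.819 -0.573
outer loop
vertex 1.353 0.022 -3.766
vertex 2.104 -0.504 -4.554
vertex 0.908 -0.632 -4.68
endloop
endfacet
facet normal -0.640 0.737 -0.216
outer loop
vertex 1.353 0.022 -3.766
vertex 0.908 -0.632 -4.68
vertex 0.424 -0.729 -3.577
endloop
endfacet
facet normal -0.490 0.727 0.481
outer loop
vertex 1.353 0.022 -3.766
vertex 0.424 -0.729 -3.577
vertex 1.321 -0.66 -2.768
endloop
endfacet
facet normal 0.933 0.300 -0.197
outer loop
vertex 2.104 -0.504 -4.554
vertex 2.359 -0.521 -3.372
vertex 2.536 -1.511 -4.043
endloop
endfacet
facet normal 0.471 0.208 0.857
outer loop
vertex 2.359 -0.521 -3.372
vertex 1.321 -0.66 -2.768
vertex 2.052 -1.608 -2.94
endloop
endfacet
facet normal -0.671 0.086 0.737
outer loop
vertex 1.321 -0.66 -2.768
vertex 0.424 -0.729 -3.577
vertex 0.856 -1.736 -3.066
endloop
endfacet
facet normal -0.914 0.102 -0.392
outer loop
vertex 0.424 -0.729 -3.577
vertex 0.908 -0.632 -4.68
vertex 0.601 -1.719 -4.248
endloop
endfacet
facet normal 0.077 0.235 -0.969
outer loop
vertex 0.908 -0.632 -4.68
vertex 2.104 -0.504 -4.554
vertex 1.639 -1.58 -4.852
endloop
endfacet
facet normal 0.640 -0.737 0.216
outer loop
vertex 1.607 -2.262 -3.854
vertex 2.536 -1.511 -4.043
vertex 2.052 -1.608 -2.94
endloop
endfacet
facet normal 0.027 -0.819 0.573
outer loop
vertex 1.607 -2.262 -3.854
vertex 2.052 -1.608 -2.94
vertex 0.856 -1.736 -3.066
endloop
endfacet
facet normal -0.502 -0.860 0.096
outer loop
vertex 1.607 -2.262 -3.854
vertex 0.856 -1.736 -3.066
vertex 0.601 -1.719 -4.248
endloop
endfacet
facet normal -0.216 -0.803 -0.556
outer loop
vertex 1.607 -2.262 -3.854
vertex 0.601 -1.719 -4.248
vertex 1.639 -1.58 -4.852
endloop
endfacet
facet normal 0.490 -0.727 -0.481
outer loop
vertex 1.607 -2.262 -3.854
vertex 1.639 -1.58 -4.852
vertex 2.536 -1.511 -4.043
endloop
endfacet
facet normal 0.914 -0.102 0.392
outer loop
vertex 2.052 -1.608 -2.94
vertex 2.536 -1.511 -4.043
vertex 2.359 -0.521 -3.372
endloop
endfacet
facet normal -0.077 -0.235 0.969
outer loop
vertex 0.856 -1.736 -3.066
vertex 2.052 -1.608 -2.94
vertex 1.321 -0.66 -2.768
endloop
endfacet
facet normal -0.933 -0.300 0.197
outer loop
vertex 0.601 -1.719 -4.248
vertex 0.856 -1.736 -3.066
vertex 0.424 -0.729 -3.577
endloop
endfacet
facet normal -0.471 -0.208 -0.857
outer loop
vertex 1.639 -1.58 -4.852
vertex 0.601 -1.719 -4.248
vertex 0.908 -0.632 -4.68
endloop
endfacet
facet normal 0.671 -0.086 -0.737
outer loop
vertex 2.536 -1.511 -4.043
vertex 1.639 -1.58 -4.852
vertex 2.104 -0.504 -4.554
endloop
endfacet

endsolid
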